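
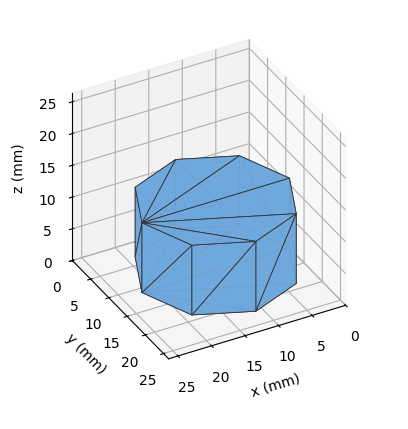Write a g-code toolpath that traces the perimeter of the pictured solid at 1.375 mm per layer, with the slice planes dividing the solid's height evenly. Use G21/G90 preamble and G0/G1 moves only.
Reading the render: the shape is a regular 8-sided prism (a cylinder approximated with 8 flat sides), circumscribed radius ≈ 11 mm, height ≈ 11 mm (dimensions read to the nearest mm from the axis ticks). For the g-code, the solid's height is divided into equal slices at the stated Δz and each level perimeter traced with G1 moves after a G0 lift.

; perimeter-only toolpath
G21 ; units = mm
G90 ; absolute positioning
G28 ; home
; layer 1
G0 Z1.375
G0 X22.000 Y11.000
G1 X18.778 Y18.778
G1 X11.000 Y22.000
G1 X3.222 Y18.778
G1 X0.000 Y11.000
G1 X3.222 Y3.222
G1 X11.000 Y0.000
G1 X18.778 Y3.222
G1 X22.000 Y11.000
; layer 2
G0 Z2.750
G0 X22.000 Y11.000
G1 X18.778 Y18.778
G1 X11.000 Y22.000
G1 X3.222 Y18.778
G1 X0.000 Y11.000
G1 X3.222 Y3.222
G1 X11.000 Y0.000
G1 X18.778 Y3.222
G1 X22.000 Y11.000
; layer 3
G0 Z4.125
G0 X22.000 Y11.000
G1 X18.778 Y18.778
G1 X11.000 Y22.000
G1 X3.222 Y18.778
G1 X0.000 Y11.000
G1 X3.222 Y3.222
G1 X11.000 Y0.000
G1 X18.778 Y3.222
G1 X22.000 Y11.000
; layer 4
G0 Z5.500
G0 X22.000 Y11.000
G1 X18.778 Y18.778
G1 X11.000 Y22.000
G1 X3.222 Y18.778
G1 X0.000 Y11.000
G1 X3.222 Y3.222
G1 X11.000 Y0.000
G1 X18.778 Y3.222
G1 X22.000 Y11.000
; layer 5
G0 Z6.875
G0 X22.000 Y11.000
G1 X18.778 Y18.778
G1 X11.000 Y22.000
G1 X3.222 Y18.778
G1 X0.000 Y11.000
G1 X3.222 Y3.222
G1 X11.000 Y0.000
G1 X18.778 Y3.222
G1 X22.000 Y11.000
; layer 6
G0 Z8.250
G0 X22.000 Y11.000
G1 X18.778 Y18.778
G1 X11.000 Y22.000
G1 X3.222 Y18.778
G1 X0.000 Y11.000
G1 X3.222 Y3.222
G1 X11.000 Y0.000
G1 X18.778 Y3.222
G1 X22.000 Y11.000
; layer 7
G0 Z9.625
G0 X22.000 Y11.000
G1 X18.778 Y18.778
G1 X11.000 Y22.000
G1 X3.222 Y18.778
G1 X0.000 Y11.000
G1 X3.222 Y3.222
G1 X11.000 Y0.000
G1 X18.778 Y3.222
G1 X22.000 Y11.000
; layer 8
G0 Z11.000
G0 X22.000 Y11.000
G1 X18.778 Y18.778
G1 X11.000 Y22.000
G1 X3.222 Y18.778
G1 X0.000 Y11.000
G1 X3.222 Y3.222
G1 X11.000 Y0.000
G1 X18.778 Y3.222
G1 X22.000 Y11.000
M2 ; end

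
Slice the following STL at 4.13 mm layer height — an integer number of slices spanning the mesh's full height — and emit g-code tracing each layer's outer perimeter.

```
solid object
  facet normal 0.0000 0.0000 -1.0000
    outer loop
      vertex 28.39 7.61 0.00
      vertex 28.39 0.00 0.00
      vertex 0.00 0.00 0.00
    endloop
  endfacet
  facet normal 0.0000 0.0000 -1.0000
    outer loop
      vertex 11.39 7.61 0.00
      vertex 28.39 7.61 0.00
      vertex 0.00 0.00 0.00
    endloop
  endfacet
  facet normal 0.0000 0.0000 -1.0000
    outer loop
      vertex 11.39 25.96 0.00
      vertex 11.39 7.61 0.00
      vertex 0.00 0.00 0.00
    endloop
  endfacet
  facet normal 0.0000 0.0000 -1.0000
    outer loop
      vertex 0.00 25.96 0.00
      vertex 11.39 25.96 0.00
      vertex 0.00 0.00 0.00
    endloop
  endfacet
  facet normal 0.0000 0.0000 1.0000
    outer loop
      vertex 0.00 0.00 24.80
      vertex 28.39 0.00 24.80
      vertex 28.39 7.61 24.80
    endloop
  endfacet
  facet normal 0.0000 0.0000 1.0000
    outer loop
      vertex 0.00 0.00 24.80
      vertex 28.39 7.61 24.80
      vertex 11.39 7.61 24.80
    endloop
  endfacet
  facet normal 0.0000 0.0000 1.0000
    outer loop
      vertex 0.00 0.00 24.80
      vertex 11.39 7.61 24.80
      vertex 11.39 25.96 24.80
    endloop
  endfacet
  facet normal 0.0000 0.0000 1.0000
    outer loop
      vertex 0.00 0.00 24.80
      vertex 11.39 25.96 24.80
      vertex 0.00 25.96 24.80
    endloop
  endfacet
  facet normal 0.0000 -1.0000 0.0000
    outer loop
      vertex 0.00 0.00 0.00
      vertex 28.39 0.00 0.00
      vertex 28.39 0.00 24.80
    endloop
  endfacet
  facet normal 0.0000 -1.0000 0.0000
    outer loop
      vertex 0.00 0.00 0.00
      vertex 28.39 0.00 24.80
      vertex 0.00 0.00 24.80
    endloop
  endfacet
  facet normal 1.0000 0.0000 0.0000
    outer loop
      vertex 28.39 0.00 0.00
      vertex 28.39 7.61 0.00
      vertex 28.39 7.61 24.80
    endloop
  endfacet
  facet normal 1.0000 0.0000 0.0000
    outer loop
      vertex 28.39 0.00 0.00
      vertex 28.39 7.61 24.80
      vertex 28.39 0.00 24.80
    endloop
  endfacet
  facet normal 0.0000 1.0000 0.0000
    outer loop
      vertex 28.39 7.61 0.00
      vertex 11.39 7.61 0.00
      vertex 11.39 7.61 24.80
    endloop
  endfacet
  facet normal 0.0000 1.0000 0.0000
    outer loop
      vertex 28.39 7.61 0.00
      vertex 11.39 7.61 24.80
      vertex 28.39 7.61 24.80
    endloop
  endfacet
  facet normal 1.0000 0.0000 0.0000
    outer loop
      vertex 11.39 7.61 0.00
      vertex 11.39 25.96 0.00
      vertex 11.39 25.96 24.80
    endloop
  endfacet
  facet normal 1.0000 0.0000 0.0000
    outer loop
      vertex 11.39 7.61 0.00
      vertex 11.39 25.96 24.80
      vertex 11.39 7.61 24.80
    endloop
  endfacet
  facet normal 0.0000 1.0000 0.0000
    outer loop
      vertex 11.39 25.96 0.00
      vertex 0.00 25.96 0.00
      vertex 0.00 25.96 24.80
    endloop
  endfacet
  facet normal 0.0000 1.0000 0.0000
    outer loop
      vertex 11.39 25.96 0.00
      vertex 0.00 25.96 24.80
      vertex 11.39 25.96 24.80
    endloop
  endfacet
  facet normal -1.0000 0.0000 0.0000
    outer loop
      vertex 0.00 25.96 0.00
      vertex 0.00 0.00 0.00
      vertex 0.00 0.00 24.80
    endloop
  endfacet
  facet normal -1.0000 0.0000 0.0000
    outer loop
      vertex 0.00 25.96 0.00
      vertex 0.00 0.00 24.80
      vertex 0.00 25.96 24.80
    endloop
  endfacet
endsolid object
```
; perimeter-only toolpath
G21 ; units = mm
G90 ; absolute positioning
G28 ; home
; layer 1
G0 Z4.13
G0 X0.00 Y0.00
G1 X28.39 Y0.00
G1 X28.39 Y7.61
G1 X11.39 Y7.61
G1 X11.39 Y25.96
G1 X0.00 Y25.96
G1 X0.00 Y0.00
; layer 2
G0 Z8.27
G0 X0.00 Y0.00
G1 X28.39 Y0.00
G1 X28.39 Y7.61
G1 X11.39 Y7.61
G1 X11.39 Y25.96
G1 X0.00 Y25.96
G1 X0.00 Y0.00
; layer 3
G0 Z12.40
G0 X0.00 Y0.00
G1 X28.39 Y0.00
G1 X28.39 Y7.61
G1 X11.39 Y7.61
G1 X11.39 Y25.96
G1 X0.00 Y25.96
G1 X0.00 Y0.00
; layer 4
G0 Z16.53
G0 X0.00 Y0.00
G1 X28.39 Y0.00
G1 X28.39 Y7.61
G1 X11.39 Y7.61
G1 X11.39 Y25.96
G1 X0.00 Y25.96
G1 X0.00 Y0.00
; layer 5
G0 Z20.67
G0 X0.00 Y0.00
G1 X28.39 Y0.00
G1 X28.39 Y7.61
G1 X11.39 Y7.61
G1 X11.39 Y25.96
G1 X0.00 Y25.96
G1 X0.00 Y0.00
; layer 6
G0 Z24.80
G0 X0.00 Y0.00
G1 X28.39 Y0.00
G1 X28.39 Y7.61
G1 X11.39 Y7.61
G1 X11.39 Y25.96
G1 X0.00 Y25.96
G1 X0.00 Y0.00
M2 ; end

The solid is an L-shaped prism: outer 28.4 × 26 mm, arm thicknesses ≈ 7.61 mm (horizontal) and 11.4 mm (vertical), extruded 24.8 mm in z. Slicing at Δz = 4.13 mm — 6 equal slices spanning the solid's height, so layer i sits at z = i·h/6 — gives 6 non-empty perimeters. Each is a 6-segment closed polygon; G0 lifts to the layer z and rapids to the start vertex, then G1 traces the edges.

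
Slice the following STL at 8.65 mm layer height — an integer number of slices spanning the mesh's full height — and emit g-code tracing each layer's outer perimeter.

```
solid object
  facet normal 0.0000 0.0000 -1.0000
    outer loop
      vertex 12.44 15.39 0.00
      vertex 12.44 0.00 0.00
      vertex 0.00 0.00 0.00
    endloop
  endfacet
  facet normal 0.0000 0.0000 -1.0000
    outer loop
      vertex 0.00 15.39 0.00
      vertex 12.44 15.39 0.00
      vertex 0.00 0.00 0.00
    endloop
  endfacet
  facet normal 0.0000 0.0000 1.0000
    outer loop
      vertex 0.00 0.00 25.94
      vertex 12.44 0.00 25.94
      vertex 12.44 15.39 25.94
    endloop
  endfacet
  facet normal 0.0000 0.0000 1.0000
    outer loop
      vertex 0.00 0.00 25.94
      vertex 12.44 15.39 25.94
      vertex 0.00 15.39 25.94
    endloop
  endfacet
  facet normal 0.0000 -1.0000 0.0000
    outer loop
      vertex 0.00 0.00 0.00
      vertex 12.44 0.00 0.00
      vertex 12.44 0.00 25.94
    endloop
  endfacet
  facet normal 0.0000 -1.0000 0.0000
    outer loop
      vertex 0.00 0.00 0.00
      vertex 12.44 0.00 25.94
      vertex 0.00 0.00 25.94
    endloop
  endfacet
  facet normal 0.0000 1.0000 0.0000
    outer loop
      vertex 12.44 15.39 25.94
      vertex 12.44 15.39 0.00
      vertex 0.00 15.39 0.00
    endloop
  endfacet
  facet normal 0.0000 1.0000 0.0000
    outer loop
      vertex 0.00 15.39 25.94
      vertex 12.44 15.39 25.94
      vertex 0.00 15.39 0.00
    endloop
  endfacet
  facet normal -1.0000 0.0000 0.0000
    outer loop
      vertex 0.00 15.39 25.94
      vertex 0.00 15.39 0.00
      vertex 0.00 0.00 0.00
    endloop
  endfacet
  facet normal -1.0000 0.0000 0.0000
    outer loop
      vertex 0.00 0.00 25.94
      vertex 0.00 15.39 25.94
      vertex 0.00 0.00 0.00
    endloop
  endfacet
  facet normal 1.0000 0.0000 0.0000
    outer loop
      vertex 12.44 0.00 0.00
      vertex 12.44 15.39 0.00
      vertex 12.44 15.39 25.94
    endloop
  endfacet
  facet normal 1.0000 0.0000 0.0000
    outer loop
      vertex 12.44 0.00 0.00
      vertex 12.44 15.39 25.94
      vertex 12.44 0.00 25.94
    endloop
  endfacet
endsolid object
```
; perimeter-only toolpath
G21 ; units = mm
G90 ; absolute positioning
G28 ; home
; layer 1
G0 Z8.65
G0 X0.00 Y0.00
G1 X12.44 Y0.00
G1 X12.44 Y15.39
G1 X0.00 Y15.39
G1 X0.00 Y0.00
; layer 2
G0 Z17.29
G0 X0.00 Y0.00
G1 X12.44 Y0.00
G1 X12.44 Y15.39
G1 X0.00 Y15.39
G1 X0.00 Y0.00
; layer 3
G0 Z25.94
G0 X0.00 Y0.00
G1 X12.44 Y0.00
G1 X12.44 Y15.39
G1 X0.00 Y15.39
G1 X0.00 Y0.00
M2 ; end

The solid is a rectangular box, roughly 12.4 × 15.4 mm footprint and 25.9 mm tall. Slicing at Δz = 8.65 mm — 3 equal slices spanning the solid's height, so layer i sits at z = i·h/3 — gives 3 non-empty perimeters. Each is a 4-segment closed polygon; G0 lifts to the layer z and rapids to the start vertex, then G1 traces the edges.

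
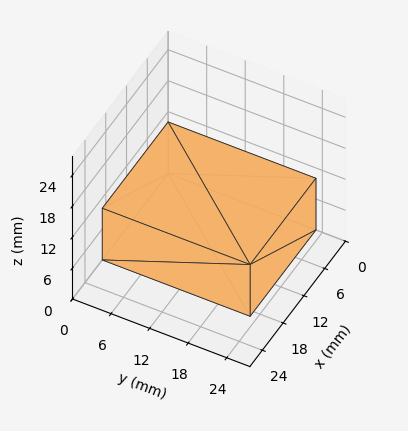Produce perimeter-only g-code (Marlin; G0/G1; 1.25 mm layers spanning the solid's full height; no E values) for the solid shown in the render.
Reading the render: the shape is a rectangular box, roughly 19 × 23 mm footprint and 10 mm tall (dimensions read to the nearest mm from the axis ticks). For the g-code, the solid's height is divided into equal slices at the stated Δz and each level perimeter traced with G1 moves after a G0 lift.

; perimeter-only toolpath
G21 ; units = mm
G90 ; absolute positioning
G28 ; home
; layer 1
G0 Z1.25
G0 X0.00 Y0.00
G1 X19.00 Y0.00
G1 X19.00 Y23.00
G1 X0.00 Y23.00
G1 X0.00 Y0.00
; layer 2
G0 Z2.50
G0 X0.00 Y0.00
G1 X19.00 Y0.00
G1 X19.00 Y23.00
G1 X0.00 Y23.00
G1 X0.00 Y0.00
; layer 3
G0 Z3.75
G0 X0.00 Y0.00
G1 X19.00 Y0.00
G1 X19.00 Y23.00
G1 X0.00 Y23.00
G1 X0.00 Y0.00
; layer 4
G0 Z5.00
G0 X0.00 Y0.00
G1 X19.00 Y0.00
G1 X19.00 Y23.00
G1 X0.00 Y23.00
G1 X0.00 Y0.00
; layer 5
G0 Z6.25
G0 X0.00 Y0.00
G1 X19.00 Y0.00
G1 X19.00 Y23.00
G1 X0.00 Y23.00
G1 X0.00 Y0.00
; layer 6
G0 Z7.50
G0 X0.00 Y0.00
G1 X19.00 Y0.00
G1 X19.00 Y23.00
G1 X0.00 Y23.00
G1 X0.00 Y0.00
; layer 7
G0 Z8.75
G0 X0.00 Y0.00
G1 X19.00 Y0.00
G1 X19.00 Y23.00
G1 X0.00 Y23.00
G1 X0.00 Y0.00
; layer 8
G0 Z10.00
G0 X0.00 Y0.00
G1 X19.00 Y0.00
G1 X19.00 Y23.00
G1 X0.00 Y23.00
G1 X0.00 Y0.00
M2 ; end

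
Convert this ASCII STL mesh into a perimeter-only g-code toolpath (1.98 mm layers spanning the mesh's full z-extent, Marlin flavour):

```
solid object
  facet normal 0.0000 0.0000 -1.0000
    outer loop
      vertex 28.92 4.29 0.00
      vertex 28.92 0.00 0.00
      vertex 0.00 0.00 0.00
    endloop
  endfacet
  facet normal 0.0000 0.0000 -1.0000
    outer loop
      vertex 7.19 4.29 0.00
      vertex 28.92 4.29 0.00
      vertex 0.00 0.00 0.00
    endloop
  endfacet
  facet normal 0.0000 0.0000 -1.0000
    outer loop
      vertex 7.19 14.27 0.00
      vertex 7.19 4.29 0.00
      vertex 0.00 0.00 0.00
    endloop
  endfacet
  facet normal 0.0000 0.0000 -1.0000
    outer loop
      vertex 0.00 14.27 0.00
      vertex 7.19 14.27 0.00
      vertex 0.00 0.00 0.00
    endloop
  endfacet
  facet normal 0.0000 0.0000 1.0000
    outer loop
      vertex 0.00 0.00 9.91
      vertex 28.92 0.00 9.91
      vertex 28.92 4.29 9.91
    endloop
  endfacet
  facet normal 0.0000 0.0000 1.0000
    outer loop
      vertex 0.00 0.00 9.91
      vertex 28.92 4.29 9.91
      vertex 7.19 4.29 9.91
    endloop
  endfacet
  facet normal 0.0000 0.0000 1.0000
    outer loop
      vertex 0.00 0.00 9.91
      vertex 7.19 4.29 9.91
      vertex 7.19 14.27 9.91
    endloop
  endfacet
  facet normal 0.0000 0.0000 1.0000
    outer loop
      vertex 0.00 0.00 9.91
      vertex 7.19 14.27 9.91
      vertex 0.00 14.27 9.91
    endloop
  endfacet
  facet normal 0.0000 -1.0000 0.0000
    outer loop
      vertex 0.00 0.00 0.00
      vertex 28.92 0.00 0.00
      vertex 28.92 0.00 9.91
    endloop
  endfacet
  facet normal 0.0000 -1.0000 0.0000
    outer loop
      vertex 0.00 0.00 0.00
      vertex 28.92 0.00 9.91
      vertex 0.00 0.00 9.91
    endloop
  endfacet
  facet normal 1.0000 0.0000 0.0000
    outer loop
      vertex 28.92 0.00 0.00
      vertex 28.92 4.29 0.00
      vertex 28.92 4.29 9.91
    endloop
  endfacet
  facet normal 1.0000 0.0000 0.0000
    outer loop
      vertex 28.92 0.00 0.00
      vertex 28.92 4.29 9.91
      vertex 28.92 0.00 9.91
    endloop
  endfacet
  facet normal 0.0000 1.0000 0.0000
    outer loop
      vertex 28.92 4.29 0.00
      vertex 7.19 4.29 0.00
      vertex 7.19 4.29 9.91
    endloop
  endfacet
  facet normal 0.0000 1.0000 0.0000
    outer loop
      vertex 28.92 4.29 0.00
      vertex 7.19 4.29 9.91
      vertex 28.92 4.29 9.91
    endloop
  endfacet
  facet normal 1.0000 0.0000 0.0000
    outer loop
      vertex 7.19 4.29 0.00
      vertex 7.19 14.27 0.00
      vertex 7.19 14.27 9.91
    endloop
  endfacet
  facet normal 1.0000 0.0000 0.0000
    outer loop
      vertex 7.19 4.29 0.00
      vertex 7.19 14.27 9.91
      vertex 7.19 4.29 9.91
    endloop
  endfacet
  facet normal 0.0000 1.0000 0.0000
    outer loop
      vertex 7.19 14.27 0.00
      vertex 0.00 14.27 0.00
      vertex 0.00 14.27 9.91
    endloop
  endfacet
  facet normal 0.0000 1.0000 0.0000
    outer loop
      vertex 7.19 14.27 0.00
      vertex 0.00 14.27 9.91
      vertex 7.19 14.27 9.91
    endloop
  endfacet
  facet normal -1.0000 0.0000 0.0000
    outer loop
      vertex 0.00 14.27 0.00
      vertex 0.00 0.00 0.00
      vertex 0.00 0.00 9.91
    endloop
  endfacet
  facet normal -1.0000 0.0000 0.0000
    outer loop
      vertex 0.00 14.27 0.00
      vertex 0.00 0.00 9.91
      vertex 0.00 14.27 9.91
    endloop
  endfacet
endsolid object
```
; perimeter-only toolpath
G21 ; units = mm
G90 ; absolute positioning
G28 ; home
; layer 1
G0 Z1.98
G0 X0.00 Y0.00
G1 X28.92 Y0.00
G1 X28.92 Y4.29
G1 X7.19 Y4.29
G1 X7.19 Y14.27
G1 X0.00 Y14.27
G1 X0.00 Y0.00
; layer 2
G0 Z3.96
G0 X0.00 Y0.00
G1 X28.92 Y0.00
G1 X28.92 Y4.29
G1 X7.19 Y4.29
G1 X7.19 Y14.27
G1 X0.00 Y14.27
G1 X0.00 Y0.00
; layer 3
G0 Z5.95
G0 X0.00 Y0.00
G1 X28.92 Y0.00
G1 X28.92 Y4.29
G1 X7.19 Y4.29
G1 X7.19 Y14.27
G1 X0.00 Y14.27
G1 X0.00 Y0.00
; layer 4
G0 Z7.93
G0 X0.00 Y0.00
G1 X28.92 Y0.00
G1 X28.92 Y4.29
G1 X7.19 Y4.29
G1 X7.19 Y14.27
G1 X0.00 Y14.27
G1 X0.00 Y0.00
; layer 5
G0 Z9.91
G0 X0.00 Y0.00
G1 X28.92 Y0.00
G1 X28.92 Y4.29
G1 X7.19 Y4.29
G1 X7.19 Y14.27
G1 X0.00 Y14.27
G1 X0.00 Y0.00
M2 ; end

The solid is an L-shaped prism: outer 28.9 × 14.3 mm, arm thicknesses ≈ 4.29 mm (horizontal) and 7.19 mm (vertical), extruded 9.91 mm in z. Slicing at Δz = 1.98 mm — 5 equal slices spanning the solid's height, so layer i sits at z = i·h/5 — gives 5 non-empty perimeters. Each is a 6-segment closed polygon; G0 lifts to the layer z and rapids to the start vertex, then G1 traces the edges.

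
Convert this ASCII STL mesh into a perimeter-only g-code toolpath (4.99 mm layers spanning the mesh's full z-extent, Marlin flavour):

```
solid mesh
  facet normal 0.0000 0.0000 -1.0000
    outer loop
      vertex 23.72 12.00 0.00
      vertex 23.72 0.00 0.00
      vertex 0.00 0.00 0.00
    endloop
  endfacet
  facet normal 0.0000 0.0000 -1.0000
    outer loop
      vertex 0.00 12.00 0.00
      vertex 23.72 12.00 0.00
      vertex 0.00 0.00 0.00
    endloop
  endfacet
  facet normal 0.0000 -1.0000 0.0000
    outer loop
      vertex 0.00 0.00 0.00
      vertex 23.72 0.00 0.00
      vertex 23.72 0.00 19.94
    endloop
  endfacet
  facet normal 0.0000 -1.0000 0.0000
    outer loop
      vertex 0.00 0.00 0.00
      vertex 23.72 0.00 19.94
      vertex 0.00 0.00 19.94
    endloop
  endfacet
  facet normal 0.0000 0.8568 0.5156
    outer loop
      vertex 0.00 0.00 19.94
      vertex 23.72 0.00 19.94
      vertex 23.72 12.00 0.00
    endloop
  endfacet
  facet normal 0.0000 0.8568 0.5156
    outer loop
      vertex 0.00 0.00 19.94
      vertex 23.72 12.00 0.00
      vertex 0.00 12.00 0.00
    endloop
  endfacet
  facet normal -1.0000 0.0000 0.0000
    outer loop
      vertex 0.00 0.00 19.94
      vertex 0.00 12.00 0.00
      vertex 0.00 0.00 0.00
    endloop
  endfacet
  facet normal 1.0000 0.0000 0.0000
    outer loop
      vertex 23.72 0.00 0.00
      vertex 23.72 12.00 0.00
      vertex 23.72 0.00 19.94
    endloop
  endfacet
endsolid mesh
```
; perimeter-only toolpath
G21 ; units = mm
G90 ; absolute positioning
G28 ; home
; layer 1
G0 Z4.99
G0 X0.00 Y0.00
G1 X23.72 Y0.00
G1 X23.72 Y9.00
G1 X0.00 Y9.00
G1 X0.00 Y0.00
; layer 2
G0 Z9.97
G0 X0.00 Y0.00
G1 X23.72 Y0.00
G1 X23.72 Y6.00
G1 X0.00 Y6.00
G1 X0.00 Y0.00
; layer 3
G0 Z14.96
G0 X0.00 Y0.00
G1 X23.72 Y0.00
G1 X23.72 Y3.00
G1 X0.00 Y3.00
G1 X0.00 Y0.00
M2 ; end

The solid is a wedge (ramp): 23.7 × 12 mm base, rising to 19.9 mm along the y=0 edge and sloping linearly to z=0 at y=12. Slicing at Δz = 4.99 mm — 4 equal slices spanning the solid's height, so layer i sits at z = i·h/4 — gives 3 non-empty perimeters. Each is a 4-segment closed polygon; G0 lifts to the layer z and rapids to the start vertex, then G1 traces the edges. The cross-section shrinks linearly with z (the slice at the apex is degenerate and omitted).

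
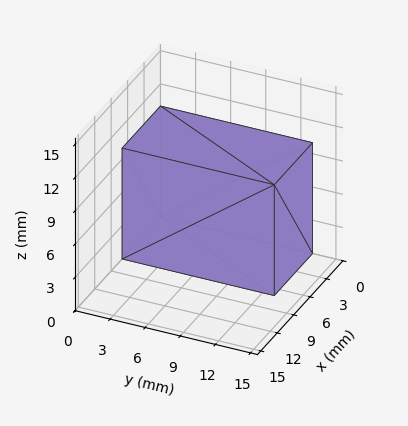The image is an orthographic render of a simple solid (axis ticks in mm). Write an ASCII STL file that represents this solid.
Reading the render: the shape is a rectangular box, roughly 7 × 13 mm footprint and 10 mm tall (dimensions read to the nearest mm from the axis ticks). For the STL, each face is triangulated and given an outward normal.

solid part
  facet normal 0.0000 0.0000 -1.0000
    outer loop
      vertex 7.00 13.00 0.00
      vertex 7.00 0.00 0.00
      vertex 0.00 0.00 0.00
    endloop
  endfacet
  facet normal 0.0000 0.0000 -1.0000
    outer loop
      vertex 0.00 13.00 0.00
      vertex 7.00 13.00 0.00
      vertex 0.00 0.00 0.00
    endloop
  endfacet
  facet normal 0.0000 0.0000 1.0000
    outer loop
      vertex 0.00 0.00 10.00
      vertex 7.00 0.00 10.00
      vertex 7.00 13.00 10.00
    endloop
  endfacet
  facet normal 0.0000 0.0000 1.0000
    outer loop
      vertex 0.00 0.00 10.00
      vertex 7.00 13.00 10.00
      vertex 0.00 13.00 10.00
    endloop
  endfacet
  facet normal 0.0000 -1.0000 0.0000
    outer loop
      vertex 0.00 0.00 0.00
      vertex 7.00 0.00 0.00
      vertex 7.00 0.00 10.00
    endloop
  endfacet
  facet normal 0.0000 -1.0000 0.0000
    outer loop
      vertex 0.00 0.00 0.00
      vertex 7.00 0.00 10.00
      vertex 0.00 0.00 10.00
    endloop
  endfacet
  facet normal 0.0000 1.0000 0.0000
    outer loop
      vertex 7.00 13.00 10.00
      vertex 7.00 13.00 0.00
      vertex 0.00 13.00 0.00
    endloop
  endfacet
  facet normal 0.0000 1.0000 0.0000
    outer loop
      vertex 0.00 13.00 10.00
      vertex 7.00 13.00 10.00
      vertex 0.00 13.00 0.00
    endloop
  endfacet
  facet normal -1.0000 0.0000 0.0000
    outer loop
      vertex 0.00 13.00 10.00
      vertex 0.00 13.00 0.00
      vertex 0.00 0.00 0.00
    endloop
  endfacet
  facet normal -1.0000 0.0000 0.0000
    outer loop
      vertex 0.00 0.00 10.00
      vertex 0.00 13.00 10.00
      vertex 0.00 0.00 0.00
    endloop
  endfacet
  facet normal 1.0000 0.0000 0.0000
    outer loop
      vertex 7.00 0.00 0.00
      vertex 7.00 13.00 0.00
      vertex 7.00 13.00 10.00
    endloop
  endfacet
  facet normal 1.0000 0.0000 0.0000
    outer loop
      vertex 7.00 0.00 0.00
      vertex 7.00 13.00 10.00
      vertex 7.00 0.00 10.00
    endloop
  endfacet
endsolid part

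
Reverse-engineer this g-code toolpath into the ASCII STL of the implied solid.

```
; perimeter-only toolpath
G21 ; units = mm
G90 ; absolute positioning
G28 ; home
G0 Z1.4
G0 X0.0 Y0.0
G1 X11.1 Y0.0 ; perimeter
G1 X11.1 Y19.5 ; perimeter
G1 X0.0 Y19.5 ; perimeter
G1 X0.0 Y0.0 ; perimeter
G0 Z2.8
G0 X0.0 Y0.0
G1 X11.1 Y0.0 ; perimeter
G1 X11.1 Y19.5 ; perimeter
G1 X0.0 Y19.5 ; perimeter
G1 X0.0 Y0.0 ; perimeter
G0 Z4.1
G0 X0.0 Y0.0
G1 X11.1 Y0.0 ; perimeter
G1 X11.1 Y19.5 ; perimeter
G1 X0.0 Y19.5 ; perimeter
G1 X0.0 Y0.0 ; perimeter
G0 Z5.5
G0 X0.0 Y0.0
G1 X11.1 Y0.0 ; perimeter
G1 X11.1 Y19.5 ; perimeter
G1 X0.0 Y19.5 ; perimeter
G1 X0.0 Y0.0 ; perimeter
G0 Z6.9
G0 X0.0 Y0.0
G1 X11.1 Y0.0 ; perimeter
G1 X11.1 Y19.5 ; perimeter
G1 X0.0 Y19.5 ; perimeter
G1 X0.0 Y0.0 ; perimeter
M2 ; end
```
solid part
  facet normal 0.0000 0.0000 -1.0000
    outer loop
      vertex 11.1 19.5 0.0
      vertex 11.1 0.0 0.0
      vertex 0.0 0.0 0.0
    endloop
  endfacet
  facet normal 0.0000 0.0000 -1.0000
    outer loop
      vertex 0.0 19.5 0.0
      vertex 11.1 19.5 0.0
      vertex 0.0 0.0 0.0
    endloop
  endfacet
  facet normal 0.0000 0.0000 1.0000
    outer loop
      vertex 0.0 0.0 6.9
      vertex 11.1 0.0 6.9
      vertex 11.1 19.5 6.9
    endloop
  endfacet
  facet normal 0.0000 0.0000 1.0000
    outer loop
      vertex 0.0 0.0 6.9
      vertex 11.1 19.5 6.9
      vertex 0.0 19.5 6.9
    endloop
  endfacet
  facet normal 0.0000 -1.0000 0.0000
    outer loop
      vertex 0.0 0.0 0.0
      vertex 11.1 0.0 0.0
      vertex 11.1 0.0 6.9
    endloop
  endfacet
  facet normal 0.0000 -1.0000 0.0000
    outer loop
      vertex 0.0 0.0 0.0
      vertex 11.1 0.0 6.9
      vertex 0.0 0.0 6.9
    endloop
  endfacet
  facet normal 0.0000 1.0000 0.0000
    outer loop
      vertex 11.1 19.5 6.9
      vertex 11.1 19.5 0.0
      vertex 0.0 19.5 0.0
    endloop
  endfacet
  facet normal 0.0000 1.0000 0.0000
    outer loop
      vertex 0.0 19.5 6.9
      vertex 11.1 19.5 6.9
      vertex 0.0 19.5 0.0
    endloop
  endfacet
  facet normal -1.0000 0.0000 0.0000
    outer loop
      vertex 0.0 19.5 6.9
      vertex 0.0 19.5 0.0
      vertex 0.0 0.0 0.0
    endloop
  endfacet
  facet normal -1.0000 0.0000 0.0000
    outer loop
      vertex 0.0 0.0 6.9
      vertex 0.0 19.5 6.9
      vertex 0.0 0.0 0.0
    endloop
  endfacet
  facet normal 1.0000 0.0000 0.0000
    outer loop
      vertex 11.1 0.0 0.0
      vertex 11.1 19.5 0.0
      vertex 11.1 19.5 6.9
    endloop
  endfacet
  facet normal 1.0000 0.0000 0.0000
    outer loop
      vertex 11.1 0.0 0.0
      vertex 11.1 19.5 6.9
      vertex 11.1 0.0 6.9
    endloop
  endfacet
endsolid part

The G0 Z moves step by Δz≈1.4 mm. Every layer's G1 loop is the same polygon, so the solid is a straight extrusion of it from z=0 to z≈6.9. Closing with flat bottom and top caps and triangulating gives 12 facets — a rectangular box, roughly 11.1 × 19.5 mm footprint and 6.9 mm tall.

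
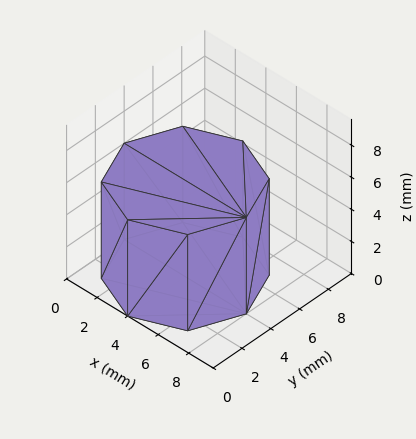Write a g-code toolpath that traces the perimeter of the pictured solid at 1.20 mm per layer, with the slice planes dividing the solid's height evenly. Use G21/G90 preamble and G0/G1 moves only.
Reading the render: the shape is a regular 8-sided prism (a cylinder approximated with 8 flat sides), circumscribed radius ≈ 4 mm, height ≈ 6 mm (dimensions read to the nearest mm from the axis ticks). For the g-code, the solid's height is divided into equal slices at the stated Δz and each level perimeter traced with G1 moves after a G0 lift.

; perimeter-only toolpath
G21 ; units = mm
G90 ; absolute positioning
G28 ; home
; layer 1
G0 Z1.20
G0 X8.00 Y4.00
G1 X6.83 Y6.83
G1 X4.00 Y8.00
G1 X1.17 Y6.83
G1 X0.00 Y4.00
G1 X1.17 Y1.17
G1 X4.00 Y0.00
G1 X6.83 Y1.17
G1 X8.00 Y4.00
; layer 2
G0 Z2.40
G0 X8.00 Y4.00
G1 X6.83 Y6.83
G1 X4.00 Y8.00
G1 X1.17 Y6.83
G1 X0.00 Y4.00
G1 X1.17 Y1.17
G1 X4.00 Y0.00
G1 X6.83 Y1.17
G1 X8.00 Y4.00
; layer 3
G0 Z3.60
G0 X8.00 Y4.00
G1 X6.83 Y6.83
G1 X4.00 Y8.00
G1 X1.17 Y6.83
G1 X0.00 Y4.00
G1 X1.17 Y1.17
G1 X4.00 Y0.00
G1 X6.83 Y1.17
G1 X8.00 Y4.00
; layer 4
G0 Z4.80
G0 X8.00 Y4.00
G1 X6.83 Y6.83
G1 X4.00 Y8.00
G1 X1.17 Y6.83
G1 X0.00 Y4.00
G1 X1.17 Y1.17
G1 X4.00 Y0.00
G1 X6.83 Y1.17
G1 X8.00 Y4.00
; layer 5
G0 Z6.00
G0 X8.00 Y4.00
G1 X6.83 Y6.83
G1 X4.00 Y8.00
G1 X1.17 Y6.83
G1 X0.00 Y4.00
G1 X1.17 Y1.17
G1 X4.00 Y0.00
G1 X6.83 Y1.17
G1 X8.00 Y4.00
M2 ; end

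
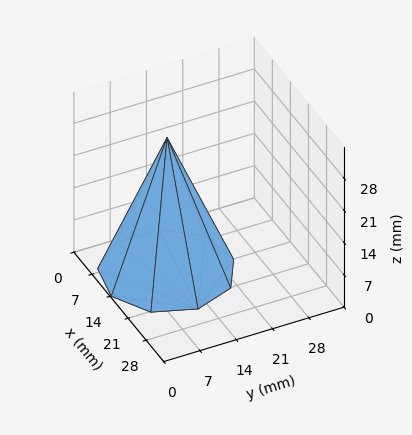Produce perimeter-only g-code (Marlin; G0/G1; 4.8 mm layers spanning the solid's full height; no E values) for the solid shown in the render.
Reading the render: the shape is a regular 9-sided pyramid, base circumscribed radius ≈ 12 mm, apex at z ≈ 29 mm (dimensions read to the nearest mm from the axis ticks). For the g-code, the solid's height is divided into equal slices at the stated Δz and each level perimeter traced with G1 moves after a G0 lift.

; perimeter-only toolpath
G21 ; units = mm
G90 ; absolute positioning
G28 ; home
; layer 1
G0 Z4.8
G0 X22.0 Y12.0
G1 X19.7 Y18.4
G1 X13.8 Y21.8
G1 X7.0 Y20.7
G1 X2.6 Y15.4
G1 X2.6 Y8.6
G1 X7.0 Y3.3
G1 X13.8 Y2.2
G1 X19.7 Y5.6
G1 X22.0 Y12.0
; layer 2
G0 Z9.7
G0 X20.0 Y12.0
G1 X18.1 Y17.1
G1 X13.4 Y19.9
G1 X8.0 Y18.9
G1 X4.5 Y14.7
G1 X4.5 Y9.3
G1 X8.0 Y5.1
G1 X13.4 Y4.1
G1 X18.1 Y6.9
G1 X20.0 Y12.0
; layer 3
G0 Z14.5
G0 X18.0 Y12.0
G1 X16.6 Y15.8
G1 X13.1 Y17.9
G1 X9.0 Y17.2
G1 X6.3 Y14.1
G1 X6.3 Y9.9
G1 X9.0 Y6.8
G1 X13.1 Y6.1
G1 X16.6 Y8.2
G1 X18.0 Y12.0
; layer 4
G0 Z19.3
G0 X16.0 Y12.0
G1 X15.1 Y14.6
G1 X12.7 Y15.9
G1 X10.0 Y15.5
G1 X8.2 Y13.4
G1 X8.2 Y10.6
G1 X10.0 Y8.5
G1 X12.7 Y8.1
G1 X15.1 Y9.4
G1 X16.0 Y12.0
; layer 5
G0 Z24.2
G0 X14.0 Y12.0
G1 X13.5 Y13.3
G1 X12.4 Y14.0
G1 X11.0 Y13.7
G1 X10.1 Y12.7
G1 X10.1 Y11.3
G1 X11.0 Y10.3
G1 X12.4 Y10.0
G1 X13.5 Y10.7
G1 X14.0 Y12.0
M2 ; end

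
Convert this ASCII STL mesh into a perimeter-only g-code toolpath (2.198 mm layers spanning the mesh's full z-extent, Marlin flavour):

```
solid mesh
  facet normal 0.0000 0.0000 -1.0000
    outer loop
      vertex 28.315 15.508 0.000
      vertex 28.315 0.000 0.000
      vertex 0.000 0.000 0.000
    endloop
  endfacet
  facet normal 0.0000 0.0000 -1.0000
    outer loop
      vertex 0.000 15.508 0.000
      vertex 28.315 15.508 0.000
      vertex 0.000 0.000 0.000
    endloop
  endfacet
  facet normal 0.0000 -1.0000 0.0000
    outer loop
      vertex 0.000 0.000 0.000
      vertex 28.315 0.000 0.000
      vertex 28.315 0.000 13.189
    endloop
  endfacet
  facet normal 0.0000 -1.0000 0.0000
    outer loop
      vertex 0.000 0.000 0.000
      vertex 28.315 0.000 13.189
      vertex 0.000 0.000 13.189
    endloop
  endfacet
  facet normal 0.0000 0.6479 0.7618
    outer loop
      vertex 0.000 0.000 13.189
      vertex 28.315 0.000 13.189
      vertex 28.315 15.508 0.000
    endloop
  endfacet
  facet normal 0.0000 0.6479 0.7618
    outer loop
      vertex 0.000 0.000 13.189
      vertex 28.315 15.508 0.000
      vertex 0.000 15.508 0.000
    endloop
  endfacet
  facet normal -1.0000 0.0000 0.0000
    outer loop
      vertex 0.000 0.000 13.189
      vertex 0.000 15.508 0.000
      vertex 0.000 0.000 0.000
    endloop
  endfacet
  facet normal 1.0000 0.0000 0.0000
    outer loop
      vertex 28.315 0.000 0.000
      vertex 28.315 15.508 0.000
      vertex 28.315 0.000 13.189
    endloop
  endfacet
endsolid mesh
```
; perimeter-only toolpath
G21 ; units = mm
G90 ; absolute positioning
G28 ; home
; layer 1
G0 Z2.198
G0 X0.000 Y0.000
G1 X28.315 Y0.000
G1 X28.315 Y12.923
G1 X0.000 Y12.923
G1 X0.000 Y0.000
; layer 2
G0 Z4.396
G0 X0.000 Y0.000
G1 X28.315 Y0.000
G1 X28.315 Y10.339
G1 X0.000 Y10.339
G1 X0.000 Y0.000
; layer 3
G0 Z6.595
G0 X0.000 Y0.000
G1 X28.315 Y0.000
G1 X28.315 Y7.754
G1 X0.000 Y7.754
G1 X0.000 Y0.000
; layer 4
G0 Z8.793
G0 X0.000 Y0.000
G1 X28.315 Y0.000
G1 X28.315 Y5.169
G1 X0.000 Y5.169
G1 X0.000 Y0.000
; layer 5
G0 Z10.991
G0 X0.000 Y0.000
G1 X28.315 Y0.000
G1 X28.315 Y2.585
G1 X0.000 Y2.585
G1 X0.000 Y0.000
M2 ; end

The solid is a wedge (ramp): 28.3 × 15.5 mm base, rising to 13.2 mm along the y=0 edge and sloping linearly to z=0 at y=15.5. Slicing at Δz = 2.198 mm — 6 equal slices spanning the solid's height, so layer i sits at z = i·h/6 — gives 5 non-empty perimeters. Each is a 4-segment closed polygon; G0 lifts to the layer z and rapids to the start vertex, then G1 traces the edges. The cross-section shrinks linearly with z (the slice at the apex is degenerate and omitted).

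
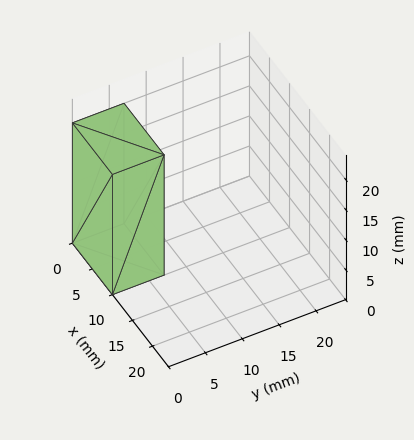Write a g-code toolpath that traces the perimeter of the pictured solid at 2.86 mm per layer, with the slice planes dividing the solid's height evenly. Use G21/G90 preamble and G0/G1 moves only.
Reading the render: the shape is a rectangular box, roughly 10 × 7 mm footprint and 20 mm tall (dimensions read to the nearest mm from the axis ticks). For the g-code, the solid's height is divided into equal slices at the stated Δz and each level perimeter traced with G1 moves after a G0 lift.

; perimeter-only toolpath
G21 ; units = mm
G90 ; absolute positioning
G28 ; home
; layer 1
G0 Z2.86
G0 X0.00 Y0.00
G1 X10.00 Y0.00
G1 X10.00 Y7.00
G1 X0.00 Y7.00
G1 X0.00 Y0.00
; layer 2
G0 Z5.71
G0 X0.00 Y0.00
G1 X10.00 Y0.00
G1 X10.00 Y7.00
G1 X0.00 Y7.00
G1 X0.00 Y0.00
; layer 3
G0 Z8.57
G0 X0.00 Y0.00
G1 X10.00 Y0.00
G1 X10.00 Y7.00
G1 X0.00 Y7.00
G1 X0.00 Y0.00
; layer 4
G0 Z11.43
G0 X0.00 Y0.00
G1 X10.00 Y0.00
G1 X10.00 Y7.00
G1 X0.00 Y7.00
G1 X0.00 Y0.00
; layer 5
G0 Z14.29
G0 X0.00 Y0.00
G1 X10.00 Y0.00
G1 X10.00 Y7.00
G1 X0.00 Y7.00
G1 X0.00 Y0.00
; layer 6
G0 Z17.14
G0 X0.00 Y0.00
G1 X10.00 Y0.00
G1 X10.00 Y7.00
G1 X0.00 Y7.00
G1 X0.00 Y0.00
; layer 7
G0 Z20.00
G0 X0.00 Y0.00
G1 X10.00 Y0.00
G1 X10.00 Y7.00
G1 X0.00 Y7.00
G1 X0.00 Y0.00
M2 ; end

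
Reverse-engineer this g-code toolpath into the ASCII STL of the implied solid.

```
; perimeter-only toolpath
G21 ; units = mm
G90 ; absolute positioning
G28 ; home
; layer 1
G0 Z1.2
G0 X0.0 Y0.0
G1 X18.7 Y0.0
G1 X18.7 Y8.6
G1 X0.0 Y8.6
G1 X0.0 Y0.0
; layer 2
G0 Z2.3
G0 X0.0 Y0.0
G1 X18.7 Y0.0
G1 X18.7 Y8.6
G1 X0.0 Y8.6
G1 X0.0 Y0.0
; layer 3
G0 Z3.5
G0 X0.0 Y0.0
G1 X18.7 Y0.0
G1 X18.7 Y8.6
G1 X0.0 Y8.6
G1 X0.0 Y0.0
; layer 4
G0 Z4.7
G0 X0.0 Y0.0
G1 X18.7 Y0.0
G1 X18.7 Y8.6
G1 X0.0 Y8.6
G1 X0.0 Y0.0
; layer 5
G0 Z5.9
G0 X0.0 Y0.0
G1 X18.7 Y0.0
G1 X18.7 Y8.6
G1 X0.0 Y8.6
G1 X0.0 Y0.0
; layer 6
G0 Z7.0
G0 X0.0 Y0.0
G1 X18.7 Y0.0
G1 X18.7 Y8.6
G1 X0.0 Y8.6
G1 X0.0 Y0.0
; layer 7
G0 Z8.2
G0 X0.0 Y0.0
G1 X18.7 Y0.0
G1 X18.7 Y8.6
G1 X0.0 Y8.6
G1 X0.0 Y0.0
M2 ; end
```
solid part
  facet normal 0.0000 0.0000 -1.0000
    outer loop
      vertex 18.7 8.6 0.0
      vertex 18.7 0.0 0.0
      vertex 0.0 0.0 0.0
    endloop
  endfacet
  facet normal 0.0000 0.0000 -1.0000
    outer loop
      vertex 0.0 8.6 0.0
      vertex 18.7 8.6 0.0
      vertex 0.0 0.0 0.0
    endloop
  endfacet
  facet normal 0.0000 0.0000 1.0000
    outer loop
      vertex 0.0 0.0 8.2
      vertex 18.7 0.0 8.2
      vertex 18.7 8.6 8.2
    endloop
  endfacet
  facet normal 0.0000 0.0000 1.0000
    outer loop
      vertex 0.0 0.0 8.2
      vertex 18.7 8.6 8.2
      vertex 0.0 8.6 8.2
    endloop
  endfacet
  facet normal 0.0000 -1.0000 0.0000
    outer loop
      vertex 0.0 0.0 0.0
      vertex 18.7 0.0 0.0
      vertex 18.7 0.0 8.2
    endloop
  endfacet
  facet normal 0.0000 -1.0000 0.0000
    outer loop
      vertex 0.0 0.0 0.0
      vertex 18.7 0.0 8.2
      vertex 0.0 0.0 8.2
    endloop
  endfacet
  facet normal 0.0000 1.0000 0.0000
    outer loop
      vertex 18.7 8.6 8.2
      vertex 18.7 8.6 0.0
      vertex 0.0 8.6 0.0
    endloop
  endfacet
  facet normal 0.0000 1.0000 0.0000
    outer loop
      vertex 0.0 8.6 8.2
      vertex 18.7 8.6 8.2
      vertex 0.0 8.6 0.0
    endloop
  endfacet
  facet normal -1.0000 0.0000 0.0000
    outer loop
      vertex 0.0 8.6 8.2
      vertex 0.0 8.6 0.0
      vertex 0.0 0.0 0.0
    endloop
  endfacet
  facet normal -1.0000 0.0000 0.0000
    outer loop
      vertex 0.0 0.0 8.2
      vertex 0.0 8.6 8.2
      vertex 0.0 0.0 0.0
    endloop
  endfacet
  facet normal 1.0000 0.0000 0.0000
    outer loop
      vertex 18.7 0.0 0.0
      vertex 18.7 8.6 0.0
      vertex 18.7 8.6 8.2
    endloop
  endfacet
  facet normal 1.0000 0.0000 0.0000
    outer loop
      vertex 18.7 0.0 0.0
      vertex 18.7 8.6 8.2
      vertex 18.7 0.0 8.2
    endloop
  endfacet
endsolid part

The G0 Z moves step by Δz≈1.2 mm. Every layer's G1 loop is the same polygon, so the solid is a straight extrusion of it from z=0 to z≈8.2. Closing with flat bottom and top caps and triangulating gives 12 facets — a rectangular box, roughly 18.7 × 8.6 mm footprint and 8.2 mm tall.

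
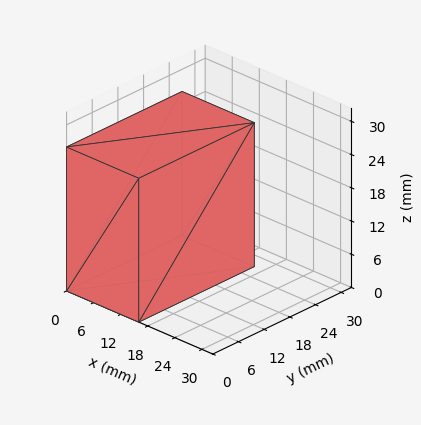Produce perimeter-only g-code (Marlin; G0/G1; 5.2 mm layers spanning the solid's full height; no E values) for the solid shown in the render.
Reading the render: the shape is a rectangular box, roughly 16 × 27 mm footprint and 26 mm tall (dimensions read to the nearest mm from the axis ticks). For the g-code, the solid's height is divided into equal slices at the stated Δz and each level perimeter traced with G1 moves after a G0 lift.

; perimeter-only toolpath
G21 ; units = mm
G90 ; absolute positioning
G28 ; home
; layer 1
G0 Z5.2
G0 X0.0 Y0.0
G1 X16.0 Y0.0
G1 X16.0 Y27.0
G1 X0.0 Y27.0
G1 X0.0 Y0.0
; layer 2
G0 Z10.4
G0 X0.0 Y0.0
G1 X16.0 Y0.0
G1 X16.0 Y27.0
G1 X0.0 Y27.0
G1 X0.0 Y0.0
; layer 3
G0 Z15.6
G0 X0.0 Y0.0
G1 X16.0 Y0.0
G1 X16.0 Y27.0
G1 X0.0 Y27.0
G1 X0.0 Y0.0
; layer 4
G0 Z20.8
G0 X0.0 Y0.0
G1 X16.0 Y0.0
G1 X16.0 Y27.0
G1 X0.0 Y27.0
G1 X0.0 Y0.0
; layer 5
G0 Z26.0
G0 X0.0 Y0.0
G1 X16.0 Y0.0
G1 X16.0 Y27.0
G1 X0.0 Y27.0
G1 X0.0 Y0.0
M2 ; end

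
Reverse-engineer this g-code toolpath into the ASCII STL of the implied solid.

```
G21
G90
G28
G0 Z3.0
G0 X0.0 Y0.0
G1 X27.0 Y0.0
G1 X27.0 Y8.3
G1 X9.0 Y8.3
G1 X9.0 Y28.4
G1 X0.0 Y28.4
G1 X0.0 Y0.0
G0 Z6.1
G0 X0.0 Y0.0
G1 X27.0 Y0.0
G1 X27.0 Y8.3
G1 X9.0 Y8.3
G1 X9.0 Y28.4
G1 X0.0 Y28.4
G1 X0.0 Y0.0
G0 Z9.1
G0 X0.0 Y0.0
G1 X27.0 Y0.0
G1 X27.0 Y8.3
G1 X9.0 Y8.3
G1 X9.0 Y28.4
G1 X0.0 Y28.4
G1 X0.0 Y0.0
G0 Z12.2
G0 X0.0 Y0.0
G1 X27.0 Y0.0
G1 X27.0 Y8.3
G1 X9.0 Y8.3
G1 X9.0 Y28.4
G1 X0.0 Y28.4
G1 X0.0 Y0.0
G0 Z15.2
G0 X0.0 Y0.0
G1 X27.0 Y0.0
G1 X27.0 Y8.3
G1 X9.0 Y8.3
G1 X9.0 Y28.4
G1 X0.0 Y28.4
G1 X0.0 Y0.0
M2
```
solid part
  facet normal 0.0000 0.0000 -1.0000
    outer loop
      vertex 27.0 8.3 0.0
      vertex 27.0 0.0 0.0
      vertex 0.0 0.0 0.0
    endloop
  endfacet
  facet normal 0.0000 0.0000 -1.0000
    outer loop
      vertex 9.0 8.3 0.0
      vertex 27.0 8.3 0.0
      vertex 0.0 0.0 0.0
    endloop
  endfacet
  facet normal 0.0000 0.0000 -1.0000
    outer loop
      vertex 9.0 28.4 0.0
      vertex 9.0 8.3 0.0
      vertex 0.0 0.0 0.0
    endloop
  endfacet
  facet normal 0.0000 0.0000 -1.0000
    outer loop
      vertex 0.0 28.4 0.0
      vertex 9.0 28.4 0.0
      vertex 0.0 0.0 0.0
    endloop
  endfacet
  facet normal 0.0000 0.0000 1.0000
    outer loop
      vertex 0.0 0.0 15.2
      vertex 27.0 0.0 15.2
      vertex 27.0 8.3 15.2
    endloop
  endfacet
  facet normal 0.0000 0.0000 1.0000
    outer loop
      vertex 0.0 0.0 15.2
      vertex 27.0 8.3 15.2
      vertex 9.0 8.3 15.2
    endloop
  endfacet
  facet normal 0.0000 0.0000 1.0000
    outer loop
      vertex 0.0 0.0 15.2
      vertex 9.0 8.3 15.2
      vertex 9.0 28.4 15.2
    endloop
  endfacet
  facet normal 0.0000 0.0000 1.0000
    outer loop
      vertex 0.0 0.0 15.2
      vertex 9.0 28.4 15.2
      vertex 0.0 28.4 15.2
    endloop
  endfacet
  facet normal 0.0000 -1.0000 0.0000
    outer loop
      vertex 0.0 0.0 0.0
      vertex 27.0 0.0 0.0
      vertex 27.0 0.0 15.2
    endloop
  endfacet
  facet normal 0.0000 -1.0000 0.0000
    outer loop
      vertex 0.0 0.0 0.0
      vertex 27.0 0.0 15.2
      vertex 0.0 0.0 15.2
    endloop
  endfacet
  facet normal 1.0000 0.0000 0.0000
    outer loop
      vertex 27.0 0.0 0.0
      vertex 27.0 8.3 0.0
      vertex 27.0 8.3 15.2
    endloop
  endfacet
  facet normal 1.0000 0.0000 0.0000
    outer loop
      vertex 27.0 0.0 0.0
      vertex 27.0 8.3 15.2
      vertex 27.0 0.0 15.2
    endloop
  endfacet
  facet normal 0.0000 1.0000 0.0000
    outer loop
      vertex 27.0 8.3 0.0
      vertex 9.0 8.3 0.0
      vertex 9.0 8.3 15.2
    endloop
  endfacet
  facet normal 0.0000 1.0000 0.0000
    outer loop
      vertex 27.0 8.3 0.0
      vertex 9.0 8.3 15.2
      vertex 27.0 8.3 15.2
    endloop
  endfacet
  facet normal 1.0000 0.0000 0.0000
    outer loop
      vertex 9.0 8.3 0.0
      vertex 9.0 28.4 0.0
      vertex 9.0 28.4 15.2
    endloop
  endfacet
  facet normal 1.0000 0.0000 0.0000
    outer loop
      vertex 9.0 8.3 0.0
      vertex 9.0 28.4 15.2
      vertex 9.0 8.3 15.2
    endloop
  endfacet
  facet normal 0.0000 1.0000 0.0000
    outer loop
      vertex 9.0 28.4 0.0
      vertex 0.0 28.4 0.0
      vertex 0.0 28.4 15.2
    endloop
  endfacet
  facet normal 0.0000 1.0000 0.0000
    outer loop
      vertex 9.0 28.4 0.0
      vertex 0.0 28.4 15.2
      vertex 9.0 28.4 15.2
    endloop
  endfacet
  facet normal -1.0000 0.0000 0.0000
    outer loop
      vertex 0.0 28.4 0.0
      vertex 0.0 0.0 0.0
      vertex 0.0 0.0 15.2
    endloop
  endfacet
  facet normal -1.0000 0.0000 0.0000
    outer loop
      vertex 0.0 28.4 0.0
      vertex 0.0 0.0 15.2
      vertex 0.0 28.4 15.2
    endloop
  endfacet
endsolid part

The G0 Z moves step by Δz≈3.0 mm. Every layer's G1 loop is the same polygon, so the solid is a straight extrusion of it from z=0 to z≈15.2. Closing with flat bottom and top caps and triangulating gives 20 facets — an L-shaped prism: outer 27 × 28.4 mm, arm thicknesses ≈ 8.3 mm (horizontal) and 9 mm (vertical), extruded 15.2 mm in z.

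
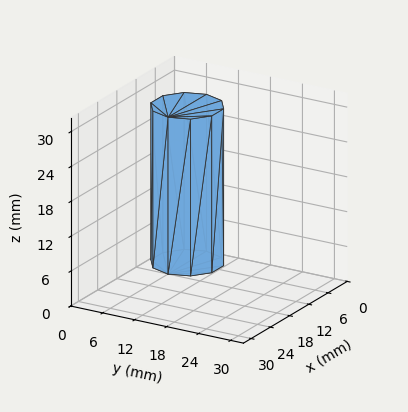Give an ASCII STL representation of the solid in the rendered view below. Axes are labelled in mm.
Reading the render: the shape is a regular 10-sided prism (a cylinder approximated with 10 flat sides), circumscribed radius ≈ 6 mm, height ≈ 27 mm (dimensions read to the nearest mm from the axis ticks). For the STL, each face is triangulated and given an outward normal.

solid part
  facet normal 0.0000 0.0000 -1.0000
    outer loop
      vertex 7.854 11.706 0.000
      vertex 10.854 9.527 0.000
      vertex 12.000 6.000 0.000
    endloop
  endfacet
  facet normal 0.0000 0.0000 -1.0000
    outer loop
      vertex 4.146 11.706 0.000
      vertex 7.854 11.706 0.000
      vertex 12.000 6.000 0.000
    endloop
  endfacet
  facet normal 0.0000 0.0000 -1.0000
    outer loop
      vertex 1.146 9.527 0.000
      vertex 4.146 11.706 0.000
      vertex 12.000 6.000 0.000
    endloop
  endfacet
  facet normal 0.0000 0.0000 -1.0000
    outer loop
      vertex 0.000 6.000 0.000
      vertex 1.146 9.527 0.000
      vertex 12.000 6.000 0.000
    endloop
  endfacet
  facet normal 0.0000 0.0000 -1.0000
    outer loop
      vertex 1.146 2.473 0.000
      vertex 0.000 6.000 0.000
      vertex 12.000 6.000 0.000
    endloop
  endfacet
  facet normal 0.0000 0.0000 -1.0000
    outer loop
      vertex 4.146 0.294 0.000
      vertex 1.146 2.473 0.000
      vertex 12.000 6.000 0.000
    endloop
  endfacet
  facet normal 0.0000 0.0000 -1.0000
    outer loop
      vertex 7.854 0.294 0.000
      vertex 4.146 0.294 0.000
      vertex 12.000 6.000 0.000
    endloop
  endfacet
  facet normal 0.0000 0.0000 -1.0000
    outer loop
      vertex 10.854 2.473 0.000
      vertex 7.854 0.294 0.000
      vertex 12.000 6.000 0.000
    endloop
  endfacet
  facet normal 0.0000 0.0000 1.0000
    outer loop
      vertex 12.000 6.000 27.000
      vertex 10.854 9.527 27.000
      vertex 7.854 11.706 27.000
    endloop
  endfacet
  facet normal 0.0000 0.0000 1.0000
    outer loop
      vertex 12.000 6.000 27.000
      vertex 7.854 11.706 27.000
      vertex 4.146 11.706 27.000
    endloop
  endfacet
  facet normal 0.0000 0.0000 1.0000
    outer loop
      vertex 12.000 6.000 27.000
      vertex 4.146 11.706 27.000
      vertex 1.146 9.527 27.000
    endloop
  endfacet
  facet normal 0.0000 0.0000 1.0000
    outer loop
      vertex 12.000 6.000 27.000
      vertex 1.146 9.527 27.000
      vertex 0.000 6.000 27.000
    endloop
  endfacet
  facet normal 0.0000 0.0000 1.0000
    outer loop
      vertex 12.000 6.000 27.000
      vertex 0.000 6.000 27.000
      vertex 1.146 2.473 27.000
    endloop
  endfacet
  facet normal 0.0000 0.0000 1.0000
    outer loop
      vertex 12.000 6.000 27.000
      vertex 1.146 2.473 27.000
      vertex 4.146 0.294 27.000
    endloop
  endfacet
  facet normal 0.0000 0.0000 1.0000
    outer loop
      vertex 12.000 6.000 27.000
      vertex 4.146 0.294 27.000
      vertex 7.854 0.294 27.000
    endloop
  endfacet
  facet normal 0.0000 0.0000 1.0000
    outer loop
      vertex 12.000 6.000 27.000
      vertex 7.854 0.294 27.000
      vertex 10.854 2.473 27.000
    endloop
  endfacet
  facet normal 0.9511 0.3090 0.0000
    outer loop
      vertex 12.000 6.000 0.000
      vertex 10.854 9.527 0.000
      vertex 10.854 9.527 27.000
    endloop
  endfacet
  facet normal 0.9511 0.3090 0.0000
    outer loop
      vertex 12.000 6.000 0.000
      vertex 10.854 9.527 27.000
      vertex 12.000 6.000 27.000
    endloop
  endfacet
  facet normal 0.5877 0.8091 0.0000
    outer loop
      vertex 10.854 9.527 0.000
      vertex 7.854 11.706 0.000
      vertex 7.854 11.706 27.000
    endloop
  endfacet
  facet normal 0.5877 0.8091 0.0000
    outer loop
      vertex 10.854 9.527 0.000
      vertex 7.854 11.706 27.000
      vertex 10.854 9.527 27.000
    endloop
  endfacet
  facet normal 0.0000 1.0000 0.0000
    outer loop
      vertex 7.854 11.706 0.000
      vertex 4.146 11.706 0.000
      vertex 4.146 11.706 27.000
    endloop
  endfacet
  facet normal 0.0000 1.0000 0.0000
    outer loop
      vertex 7.854 11.706 0.000
      vertex 4.146 11.706 27.000
      vertex 7.854 11.706 27.000
    endloop
  endfacet
  facet normal -0.5877 0.8091 0.0000
    outer loop
      vertex 4.146 11.706 0.000
      vertex 1.146 9.527 0.000
      vertex 1.146 9.527 27.000
    endloop
  endfacet
  facet normal -0.5877 0.8091 0.0000
    outer loop
      vertex 4.146 11.706 0.000
      vertex 1.146 9.527 27.000
      vertex 4.146 11.706 27.000
    endloop
  endfacet
  facet normal -0.9511 0.3090 0.0000
    outer loop
      vertex 1.146 9.527 0.000
      vertex 0.000 6.000 0.000
      vertex 0.000 6.000 27.000
    endloop
  endfacet
  facet normal -0.9511 0.3090 0.0000
    outer loop
      vertex 1.146 9.527 0.000
      vertex 0.000 6.000 27.000
      vertex 1.146 9.527 27.000
    endloop
  endfacet
  facet normal -0.9511 -0.3090 0.0000
    outer loop
      vertex 0.000 6.000 0.000
      vertex 1.146 2.473 0.000
      vertex 1.146 2.473 27.000
    endloop
  endfacet
  facet normal -0.9511 -0.3090 0.0000
    outer loop
      vertex 0.000 6.000 0.000
      vertex 1.146 2.473 27.000
      vertex 0.000 6.000 27.000
    endloop
  endfacet
  facet normal -0.5877 -0.8091 0.0000
    outer loop
      vertex 1.146 2.473 0.000
      vertex 4.146 0.294 0.000
      vertex 4.146 0.294 27.000
    endloop
  endfacet
  facet normal -0.5877 -0.8091 0.0000
    outer loop
      vertex 1.146 2.473 0.000
      vertex 4.146 0.294 27.000
      vertex 1.146 2.473 27.000
    endloop
  endfacet
  facet normal 0.0000 -1.0000 0.0000
    outer loop
      vertex 4.146 0.294 0.000
      vertex 7.854 0.294 0.000
      vertex 7.854 0.294 27.000
    endloop
  endfacet
  facet normal 0.0000 -1.0000 0.0000
    outer loop
      vertex 4.146 0.294 0.000
      vertex 7.854 0.294 27.000
      vertex 4.146 0.294 27.000
    endloop
  endfacet
  facet normal 0.5877 -0.8091 0.0000
    outer loop
      vertex 7.854 0.294 0.000
      vertex 10.854 2.473 0.000
      vertex 10.854 2.473 27.000
    endloop
  endfacet
  facet normal 0.5877 -0.8091 0.0000
    outer loop
      vertex 7.854 0.294 0.000
      vertex 10.854 2.473 27.000
      vertex 7.854 0.294 27.000
    endloop
  endfacet
  facet normal 0.9511 -0.3090 0.0000
    outer loop
      vertex 10.854 2.473 0.000
      vertex 12.000 6.000 0.000
      vertex 12.000 6.000 27.000
    endloop
  endfacet
  facet normal 0.9511 -0.3090 0.0000
    outer loop
      vertex 10.854 2.473 0.000
      vertex 12.000 6.000 27.000
      vertex 10.854 2.473 27.000
    endloop
  endfacet
endsolid part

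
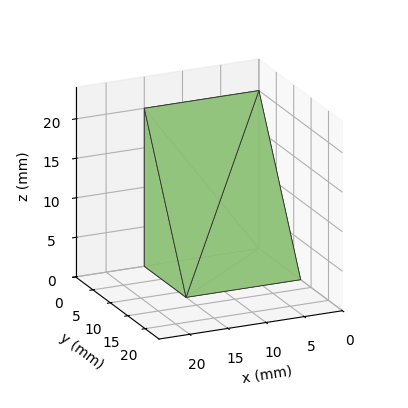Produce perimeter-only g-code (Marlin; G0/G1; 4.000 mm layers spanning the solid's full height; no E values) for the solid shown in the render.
Reading the render: the shape is a wedge (ramp): 15 × 12 mm base, rising to 20 mm along the y=0 edge and sloping linearly to z=0 at y=12 (dimensions read to the nearest mm from the axis ticks). For the g-code, the solid's height is divided into equal slices at the stated Δz and each level perimeter traced with G1 moves after a G0 lift.

; perimeter-only toolpath
G21 ; units = mm
G90 ; absolute positioning
G28 ; home
; layer 1
G0 Z4.000
G0 X0.000 Y0.000
G1 X15.000 Y0.000
G1 X15.000 Y9.600
G1 X0.000 Y9.600
G1 X0.000 Y0.000
; layer 2
G0 Z8.000
G0 X0.000 Y0.000
G1 X15.000 Y0.000
G1 X15.000 Y7.200
G1 X0.000 Y7.200
G1 X0.000 Y0.000
; layer 3
G0 Z12.000
G0 X0.000 Y0.000
G1 X15.000 Y0.000
G1 X15.000 Y4.800
G1 X0.000 Y4.800
G1 X0.000 Y0.000
; layer 4
G0 Z16.000
G0 X0.000 Y0.000
G1 X15.000 Y0.000
G1 X15.000 Y2.400
G1 X0.000 Y2.400
G1 X0.000 Y0.000
M2 ; end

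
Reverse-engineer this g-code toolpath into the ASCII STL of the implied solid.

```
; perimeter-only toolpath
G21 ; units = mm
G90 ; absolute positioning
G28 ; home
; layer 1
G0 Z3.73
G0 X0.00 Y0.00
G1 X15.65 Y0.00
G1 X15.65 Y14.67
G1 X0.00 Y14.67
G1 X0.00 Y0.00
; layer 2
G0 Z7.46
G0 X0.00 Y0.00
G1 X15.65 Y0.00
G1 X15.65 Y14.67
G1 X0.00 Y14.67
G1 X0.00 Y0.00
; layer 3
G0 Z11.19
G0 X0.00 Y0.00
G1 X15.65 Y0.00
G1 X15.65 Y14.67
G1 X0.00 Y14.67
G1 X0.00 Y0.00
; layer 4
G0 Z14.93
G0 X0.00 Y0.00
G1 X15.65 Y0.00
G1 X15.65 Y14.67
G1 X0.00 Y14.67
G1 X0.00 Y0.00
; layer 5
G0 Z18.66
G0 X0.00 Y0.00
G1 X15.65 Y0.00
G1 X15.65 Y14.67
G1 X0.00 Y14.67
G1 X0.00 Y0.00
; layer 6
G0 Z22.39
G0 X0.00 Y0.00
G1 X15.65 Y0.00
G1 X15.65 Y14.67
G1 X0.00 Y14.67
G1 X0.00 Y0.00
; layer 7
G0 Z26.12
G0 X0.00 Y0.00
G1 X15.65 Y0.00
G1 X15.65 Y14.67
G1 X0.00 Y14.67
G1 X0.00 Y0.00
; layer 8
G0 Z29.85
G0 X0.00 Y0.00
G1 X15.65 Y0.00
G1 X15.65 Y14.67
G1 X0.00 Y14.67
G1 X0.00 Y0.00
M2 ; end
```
solid part
  facet normal 0.0000 0.0000 -1.0000
    outer loop
      vertex 15.65 14.67 0.00
      vertex 15.65 0.00 0.00
      vertex 0.00 0.00 0.00
    endloop
  endfacet
  facet normal 0.0000 0.0000 -1.0000
    outer loop
      vertex 0.00 14.67 0.00
      vertex 15.65 14.67 0.00
      vertex 0.00 0.00 0.00
    endloop
  endfacet
  facet normal 0.0000 0.0000 1.0000
    outer loop
      vertex 0.00 0.00 29.85
      vertex 15.65 0.00 29.85
      vertex 15.65 14.67 29.85
    endloop
  endfacet
  facet normal 0.0000 0.0000 1.0000
    outer loop
      vertex 0.00 0.00 29.85
      vertex 15.65 14.67 29.85
      vertex 0.00 14.67 29.85
    endloop
  endfacet
  facet normal 0.0000 -1.0000 0.0000
    outer loop
      vertex 0.00 0.00 0.00
      vertex 15.65 0.00 0.00
      vertex 15.65 0.00 29.85
    endloop
  endfacet
  facet normal 0.0000 -1.0000 0.0000
    outer loop
      vertex 0.00 0.00 0.00
      vertex 15.65 0.00 29.85
      vertex 0.00 0.00 29.85
    endloop
  endfacet
  facet normal 0.0000 1.0000 0.0000
    outer loop
      vertex 15.65 14.67 29.85
      vertex 15.65 14.67 0.00
      vertex 0.00 14.67 0.00
    endloop
  endfacet
  facet normal 0.0000 1.0000 0.0000
    outer loop
      vertex 0.00 14.67 29.85
      vertex 15.65 14.67 29.85
      vertex 0.00 14.67 0.00
    endloop
  endfacet
  facet normal -1.0000 0.0000 0.0000
    outer loop
      vertex 0.00 14.67 29.85
      vertex 0.00 14.67 0.00
      vertex 0.00 0.00 0.00
    endloop
  endfacet
  facet normal -1.0000 0.0000 0.0000
    outer loop
      vertex 0.00 0.00 29.85
      vertex 0.00 14.67 29.85
      vertex 0.00 0.00 0.00
    endloop
  endfacet
  facet normal 1.0000 0.0000 0.0000
    outer loop
      vertex 15.65 0.00 0.00
      vertex 15.65 14.67 0.00
      vertex 15.65 14.67 29.85
    endloop
  endfacet
  facet normal 1.0000 0.0000 0.0000
    outer loop
      vertex 15.65 0.00 0.00
      vertex 15.65 14.67 29.85
      vertex 15.65 0.00 29.85
    endloop
  endfacet
endsolid part

The G0 Z moves step by Δz≈3.73 mm. Every layer's G1 loop is the same polygon, so the solid is a straight extrusion of it from z=0 to z≈29.9. Closing with flat bottom and top caps and triangulating gives 12 facets — a rectangular box, roughly 15.7 × 14.7 mm footprint and 29.9 mm tall.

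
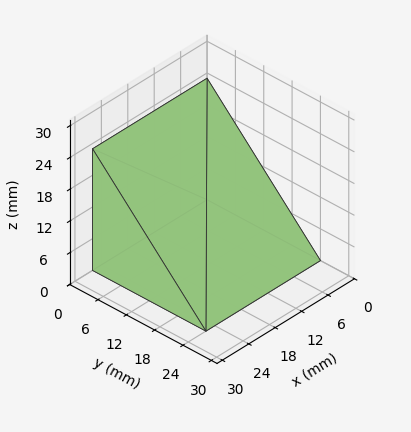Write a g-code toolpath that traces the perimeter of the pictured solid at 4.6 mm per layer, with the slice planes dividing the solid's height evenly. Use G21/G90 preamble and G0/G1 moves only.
Reading the render: the shape is a wedge (ramp): 26 × 24 mm base, rising to 23 mm along the y=0 edge and sloping linearly to z=0 at y=24 (dimensions read to the nearest mm from the axis ticks). For the g-code, the solid's height is divided into equal slices at the stated Δz and each level perimeter traced with G1 moves after a G0 lift.

; perimeter-only toolpath
G21 ; units = mm
G90 ; absolute positioning
G28 ; home
; layer 1
G0 Z4.6
G0 X0.0 Y0.0
G1 X26.0 Y0.0
G1 X26.0 Y19.2
G1 X0.0 Y19.2
G1 X0.0 Y0.0
; layer 2
G0 Z9.2
G0 X0.0 Y0.0
G1 X26.0 Y0.0
G1 X26.0 Y14.4
G1 X0.0 Y14.4
G1 X0.0 Y0.0
; layer 3
G0 Z13.8
G0 X0.0 Y0.0
G1 X26.0 Y0.0
G1 X26.0 Y9.6
G1 X0.0 Y9.6
G1 X0.0 Y0.0
; layer 4
G0 Z18.4
G0 X0.0 Y0.0
G1 X26.0 Y0.0
G1 X26.0 Y4.8
G1 X0.0 Y4.8
G1 X0.0 Y0.0
M2 ; end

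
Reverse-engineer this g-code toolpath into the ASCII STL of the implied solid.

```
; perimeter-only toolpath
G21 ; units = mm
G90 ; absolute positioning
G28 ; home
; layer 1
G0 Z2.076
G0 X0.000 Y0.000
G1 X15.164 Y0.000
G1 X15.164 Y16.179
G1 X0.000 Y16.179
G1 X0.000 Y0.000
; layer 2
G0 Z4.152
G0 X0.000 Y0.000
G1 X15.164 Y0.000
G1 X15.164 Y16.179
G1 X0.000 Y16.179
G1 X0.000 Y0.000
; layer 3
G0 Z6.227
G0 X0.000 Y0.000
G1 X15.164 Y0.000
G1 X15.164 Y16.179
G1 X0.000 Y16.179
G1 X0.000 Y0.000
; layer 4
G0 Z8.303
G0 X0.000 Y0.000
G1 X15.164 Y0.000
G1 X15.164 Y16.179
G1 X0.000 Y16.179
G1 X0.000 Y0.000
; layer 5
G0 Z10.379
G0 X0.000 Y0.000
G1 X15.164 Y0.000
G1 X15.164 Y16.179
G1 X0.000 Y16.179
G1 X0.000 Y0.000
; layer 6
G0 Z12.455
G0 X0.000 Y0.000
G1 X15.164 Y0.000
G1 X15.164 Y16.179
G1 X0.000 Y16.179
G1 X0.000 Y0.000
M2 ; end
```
solid part
  facet normal 0.0000 0.0000 -1.0000
    outer loop
      vertex 15.164 16.179 0.000
      vertex 15.164 0.000 0.000
      vertex 0.000 0.000 0.000
    endloop
  endfacet
  facet normal 0.0000 0.0000 -1.0000
    outer loop
      vertex 0.000 16.179 0.000
      vertex 15.164 16.179 0.000
      vertex 0.000 0.000 0.000
    endloop
  endfacet
  facet normal 0.0000 0.0000 1.0000
    outer loop
      vertex 0.000 0.000 12.455
      vertex 15.164 0.000 12.455
      vertex 15.164 16.179 12.455
    endloop
  endfacet
  facet normal 0.0000 0.0000 1.0000
    outer loop
      vertex 0.000 0.000 12.455
      vertex 15.164 16.179 12.455
      vertex 0.000 16.179 12.455
    endloop
  endfacet
  facet normal 0.0000 -1.0000 0.0000
    outer loop
      vertex 0.000 0.000 0.000
      vertex 15.164 0.000 0.000
      vertex 15.164 0.000 12.455
    endloop
  endfacet
  facet normal 0.0000 -1.0000 0.0000
    outer loop
      vertex 0.000 0.000 0.000
      vertex 15.164 0.000 12.455
      vertex 0.000 0.000 12.455
    endloop
  endfacet
  facet normal 0.0000 1.0000 0.0000
    outer loop
      vertex 15.164 16.179 12.455
      vertex 15.164 16.179 0.000
      vertex 0.000 16.179 0.000
    endloop
  endfacet
  facet normal 0.0000 1.0000 0.0000
    outer loop
      vertex 0.000 16.179 12.455
      vertex 15.164 16.179 12.455
      vertex 0.000 16.179 0.000
    endloop
  endfacet
  facet normal -1.0000 0.0000 0.0000
    outer loop
      vertex 0.000 16.179 12.455
      vertex 0.000 16.179 0.000
      vertex 0.000 0.000 0.000
    endloop
  endfacet
  facet normal -1.0000 0.0000 0.0000
    outer loop
      vertex 0.000 0.000 12.455
      vertex 0.000 16.179 12.455
      vertex 0.000 0.000 0.000
    endloop
  endfacet
  facet normal 1.0000 0.0000 0.0000
    outer loop
      vertex 15.164 0.000 0.000
      vertex 15.164 16.179 0.000
      vertex 15.164 16.179 12.455
    endloop
  endfacet
  facet normal 1.0000 0.0000 0.0000
    outer loop
      vertex 15.164 0.000 0.000
      vertex 15.164 16.179 12.455
      vertex 15.164 0.000 12.455
    endloop
  endfacet
endsolid part

The G0 Z moves step by Δz≈2.076 mm. Every layer's G1 loop is the same polygon, so the solid is a straight extrusion of it from z=0 to z≈12.5. Closing with flat bottom and top caps and triangulating gives 12 facets — a rectangular box, roughly 15.2 × 16.2 mm footprint and 12.5 mm tall.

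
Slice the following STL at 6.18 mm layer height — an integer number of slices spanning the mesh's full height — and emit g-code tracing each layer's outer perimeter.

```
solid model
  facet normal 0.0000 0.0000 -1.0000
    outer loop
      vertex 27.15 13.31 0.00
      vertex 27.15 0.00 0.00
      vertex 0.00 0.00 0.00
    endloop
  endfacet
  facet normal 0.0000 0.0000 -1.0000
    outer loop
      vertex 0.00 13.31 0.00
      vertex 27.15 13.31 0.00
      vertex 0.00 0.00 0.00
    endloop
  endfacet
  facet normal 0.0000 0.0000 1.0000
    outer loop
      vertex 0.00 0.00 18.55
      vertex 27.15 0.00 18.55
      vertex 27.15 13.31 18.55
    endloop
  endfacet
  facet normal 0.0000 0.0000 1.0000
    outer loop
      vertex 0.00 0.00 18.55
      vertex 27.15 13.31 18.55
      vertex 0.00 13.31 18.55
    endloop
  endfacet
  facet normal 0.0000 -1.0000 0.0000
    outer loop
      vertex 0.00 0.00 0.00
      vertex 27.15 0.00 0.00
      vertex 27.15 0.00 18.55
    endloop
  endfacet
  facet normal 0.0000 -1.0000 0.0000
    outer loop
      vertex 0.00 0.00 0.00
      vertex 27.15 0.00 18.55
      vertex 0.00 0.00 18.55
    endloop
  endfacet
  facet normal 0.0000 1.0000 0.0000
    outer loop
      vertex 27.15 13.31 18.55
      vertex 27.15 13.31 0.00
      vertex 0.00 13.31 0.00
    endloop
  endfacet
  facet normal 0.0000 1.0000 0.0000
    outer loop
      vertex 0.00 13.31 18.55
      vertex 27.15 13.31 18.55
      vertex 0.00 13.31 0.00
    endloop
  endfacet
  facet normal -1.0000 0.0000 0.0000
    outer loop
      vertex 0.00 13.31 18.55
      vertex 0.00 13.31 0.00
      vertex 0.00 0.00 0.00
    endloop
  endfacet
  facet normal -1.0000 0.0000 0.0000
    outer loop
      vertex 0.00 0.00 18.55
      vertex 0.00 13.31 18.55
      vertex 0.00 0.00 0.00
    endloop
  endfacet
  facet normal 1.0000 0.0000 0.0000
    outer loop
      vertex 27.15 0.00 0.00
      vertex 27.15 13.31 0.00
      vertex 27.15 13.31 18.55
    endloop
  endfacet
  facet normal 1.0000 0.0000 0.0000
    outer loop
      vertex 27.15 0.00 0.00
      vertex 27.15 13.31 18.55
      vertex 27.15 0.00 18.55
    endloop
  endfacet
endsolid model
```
; perimeter-only toolpath
G21 ; units = mm
G90 ; absolute positioning
G28 ; home
; layer 1
G0 Z6.18
G0 X0.00 Y0.00
G1 X27.15 Y0.00
G1 X27.15 Y13.31
G1 X0.00 Y13.31
G1 X0.00 Y0.00
; layer 2
G0 Z12.37
G0 X0.00 Y0.00
G1 X27.15 Y0.00
G1 X27.15 Y13.31
G1 X0.00 Y13.31
G1 X0.00 Y0.00
; layer 3
G0 Z18.55
G0 X0.00 Y0.00
G1 X27.15 Y0.00
G1 X27.15 Y13.31
G1 X0.00 Y13.31
G1 X0.00 Y0.00
M2 ; end

The solid is a rectangular box, roughly 27.1 × 13.3 mm footprint and 18.6 mm tall. Slicing at Δz = 6.18 mm — 3 equal slices spanning the solid's height, so layer i sits at z = i·h/3 — gives 3 non-empty perimeters. Each is a 4-segment closed polygon; G0 lifts to the layer z and rapids to the start vertex, then G1 traces the edges.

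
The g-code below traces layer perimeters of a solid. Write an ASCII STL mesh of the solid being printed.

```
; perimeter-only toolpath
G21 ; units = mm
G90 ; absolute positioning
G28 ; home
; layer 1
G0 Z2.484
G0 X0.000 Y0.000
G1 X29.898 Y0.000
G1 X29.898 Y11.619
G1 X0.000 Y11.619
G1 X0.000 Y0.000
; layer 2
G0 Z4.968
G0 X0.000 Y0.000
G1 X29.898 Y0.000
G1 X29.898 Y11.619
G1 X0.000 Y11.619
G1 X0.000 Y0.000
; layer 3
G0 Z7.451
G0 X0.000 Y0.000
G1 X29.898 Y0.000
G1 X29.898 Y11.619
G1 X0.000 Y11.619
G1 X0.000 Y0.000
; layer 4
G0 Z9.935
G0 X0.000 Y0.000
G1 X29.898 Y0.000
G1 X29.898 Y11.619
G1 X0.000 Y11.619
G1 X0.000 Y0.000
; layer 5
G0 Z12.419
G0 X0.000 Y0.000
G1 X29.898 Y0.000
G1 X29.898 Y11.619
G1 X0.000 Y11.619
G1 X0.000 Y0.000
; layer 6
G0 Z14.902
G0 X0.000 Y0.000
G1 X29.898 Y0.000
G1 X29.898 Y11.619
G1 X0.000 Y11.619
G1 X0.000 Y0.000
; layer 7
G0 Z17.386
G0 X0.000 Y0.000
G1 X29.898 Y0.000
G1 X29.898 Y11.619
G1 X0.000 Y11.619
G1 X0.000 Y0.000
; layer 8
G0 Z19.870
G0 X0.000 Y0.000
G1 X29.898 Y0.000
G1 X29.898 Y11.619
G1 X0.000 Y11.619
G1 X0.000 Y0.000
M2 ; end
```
solid part
  facet normal 0.0000 0.0000 -1.0000
    outer loop
      vertex 29.898 11.619 0.000
      vertex 29.898 0.000 0.000
      vertex 0.000 0.000 0.000
    endloop
  endfacet
  facet normal 0.0000 0.0000 -1.0000
    outer loop
      vertex 0.000 11.619 0.000
      vertex 29.898 11.619 0.000
      vertex 0.000 0.000 0.000
    endloop
  endfacet
  facet normal 0.0000 0.0000 1.0000
    outer loop
      vertex 0.000 0.000 19.870
      vertex 29.898 0.000 19.870
      vertex 29.898 11.619 19.870
    endloop
  endfacet
  facet normal 0.0000 0.0000 1.0000
    outer loop
      vertex 0.000 0.000 19.870
      vertex 29.898 11.619 19.870
      vertex 0.000 11.619 19.870
    endloop
  endfacet
  facet normal 0.0000 -1.0000 0.0000
    outer loop
      vertex 0.000 0.000 0.000
      vertex 29.898 0.000 0.000
      vertex 29.898 0.000 19.870
    endloop
  endfacet
  facet normal 0.0000 -1.0000 0.0000
    outer loop
      vertex 0.000 0.000 0.000
      vertex 29.898 0.000 19.870
      vertex 0.000 0.000 19.870
    endloop
  endfacet
  facet normal 0.0000 1.0000 0.0000
    outer loop
      vertex 29.898 11.619 19.870
      vertex 29.898 11.619 0.000
      vertex 0.000 11.619 0.000
    endloop
  endfacet
  facet normal 0.0000 1.0000 0.0000
    outer loop
      vertex 0.000 11.619 19.870
      vertex 29.898 11.619 19.870
      vertex 0.000 11.619 0.000
    endloop
  endfacet
  facet normal -1.0000 0.0000 0.0000
    outer loop
      vertex 0.000 11.619 19.870
      vertex 0.000 11.619 0.000
      vertex 0.000 0.000 0.000
    endloop
  endfacet
  facet normal -1.0000 0.0000 0.0000
    outer loop
      vertex 0.000 0.000 19.870
      vertex 0.000 11.619 19.870
      vertex 0.000 0.000 0.000
    endloop
  endfacet
  facet normal 1.0000 0.0000 0.0000
    outer loop
      vertex 29.898 0.000 0.000
      vertex 29.898 11.619 0.000
      vertex 29.898 11.619 19.870
    endloop
  endfacet
  facet normal 1.0000 0.0000 0.0000
    outer loop
      vertex 29.898 0.000 0.000
      vertex 29.898 11.619 19.870
      vertex 29.898 0.000 19.870
    endloop
  endfacet
endsolid part

The G0 Z moves step by Δz≈2.484 mm. Every layer's G1 loop is the same polygon, so the solid is a straight extrusion of it from z=0 to z≈19.9. Closing with flat bottom and top caps and triangulating gives 12 facets — a rectangular box, roughly 29.9 × 11.6 mm footprint and 19.9 mm tall.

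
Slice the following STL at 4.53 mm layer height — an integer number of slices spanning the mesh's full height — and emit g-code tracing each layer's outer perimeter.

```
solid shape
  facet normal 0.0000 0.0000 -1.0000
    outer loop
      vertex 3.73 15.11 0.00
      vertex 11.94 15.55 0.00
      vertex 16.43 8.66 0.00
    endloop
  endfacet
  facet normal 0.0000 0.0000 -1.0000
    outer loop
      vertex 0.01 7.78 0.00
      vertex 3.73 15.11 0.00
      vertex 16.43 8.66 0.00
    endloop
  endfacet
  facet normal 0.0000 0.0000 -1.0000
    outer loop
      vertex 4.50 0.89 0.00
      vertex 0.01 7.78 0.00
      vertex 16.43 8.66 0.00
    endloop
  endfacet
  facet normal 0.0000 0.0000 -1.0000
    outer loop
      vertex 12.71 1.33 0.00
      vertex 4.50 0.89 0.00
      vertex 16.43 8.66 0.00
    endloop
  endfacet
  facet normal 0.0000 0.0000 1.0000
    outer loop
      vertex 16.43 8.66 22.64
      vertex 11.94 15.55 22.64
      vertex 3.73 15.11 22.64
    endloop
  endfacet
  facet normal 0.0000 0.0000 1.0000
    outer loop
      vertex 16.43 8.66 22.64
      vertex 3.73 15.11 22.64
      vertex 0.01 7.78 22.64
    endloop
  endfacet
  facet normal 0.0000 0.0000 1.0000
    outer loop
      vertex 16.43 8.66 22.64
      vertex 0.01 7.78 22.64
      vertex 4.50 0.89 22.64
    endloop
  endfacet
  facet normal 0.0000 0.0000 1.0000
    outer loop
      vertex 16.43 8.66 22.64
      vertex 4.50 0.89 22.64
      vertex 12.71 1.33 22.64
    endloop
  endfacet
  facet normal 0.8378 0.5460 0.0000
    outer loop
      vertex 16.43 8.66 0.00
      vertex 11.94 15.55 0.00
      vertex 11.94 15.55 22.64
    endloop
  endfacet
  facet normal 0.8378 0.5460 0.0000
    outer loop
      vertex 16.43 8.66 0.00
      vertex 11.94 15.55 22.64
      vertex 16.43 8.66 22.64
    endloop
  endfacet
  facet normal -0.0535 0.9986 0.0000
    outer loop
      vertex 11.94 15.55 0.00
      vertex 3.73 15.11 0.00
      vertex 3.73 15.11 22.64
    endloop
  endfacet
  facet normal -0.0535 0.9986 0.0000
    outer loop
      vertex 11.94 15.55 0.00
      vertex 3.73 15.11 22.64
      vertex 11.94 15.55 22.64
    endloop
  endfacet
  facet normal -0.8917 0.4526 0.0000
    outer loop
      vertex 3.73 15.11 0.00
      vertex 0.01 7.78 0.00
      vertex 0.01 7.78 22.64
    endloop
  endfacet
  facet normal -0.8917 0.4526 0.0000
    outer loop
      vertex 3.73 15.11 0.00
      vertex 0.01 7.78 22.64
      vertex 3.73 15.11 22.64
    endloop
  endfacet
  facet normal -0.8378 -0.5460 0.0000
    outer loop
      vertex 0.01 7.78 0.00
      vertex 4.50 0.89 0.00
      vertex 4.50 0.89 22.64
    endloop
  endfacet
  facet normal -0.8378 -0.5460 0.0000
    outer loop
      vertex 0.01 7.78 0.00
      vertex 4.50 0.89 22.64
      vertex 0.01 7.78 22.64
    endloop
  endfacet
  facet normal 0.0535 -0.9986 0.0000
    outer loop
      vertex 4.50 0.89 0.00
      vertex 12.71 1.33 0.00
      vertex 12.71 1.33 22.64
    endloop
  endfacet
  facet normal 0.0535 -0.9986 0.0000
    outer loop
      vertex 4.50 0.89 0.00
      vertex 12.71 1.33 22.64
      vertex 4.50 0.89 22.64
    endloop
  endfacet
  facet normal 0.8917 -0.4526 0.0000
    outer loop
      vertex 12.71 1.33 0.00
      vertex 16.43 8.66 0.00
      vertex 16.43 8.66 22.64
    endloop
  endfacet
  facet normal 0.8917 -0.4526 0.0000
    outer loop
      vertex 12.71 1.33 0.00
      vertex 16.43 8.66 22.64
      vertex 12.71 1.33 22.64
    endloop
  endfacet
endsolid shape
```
; perimeter-only toolpath
G21 ; units = mm
G90 ; absolute positioning
G28 ; home
; layer 1
G0 Z4.53
G0 X16.43 Y8.66
G1 X11.94 Y15.55
G1 X3.73 Y15.11
G1 X0.01 Y7.78
G1 X4.50 Y0.89
G1 X12.71 Y1.33
G1 X16.43 Y8.66
; layer 2
G0 Z9.06
G0 X16.43 Y8.66
G1 X11.94 Y15.55
G1 X3.73 Y15.11
G1 X0.01 Y7.78
G1 X4.50 Y0.89
G1 X12.71 Y1.33
G1 X16.43 Y8.66
; layer 3
G0 Z13.58
G0 X16.43 Y8.66
G1 X11.94 Y15.55
G1 X3.73 Y15.11
G1 X0.01 Y7.78
G1 X4.50 Y0.89
G1 X12.71 Y1.33
G1 X16.43 Y8.66
; layer 4
G0 Z18.11
G0 X16.43 Y8.66
G1 X11.94 Y15.55
G1 X3.73 Y15.11
G1 X0.01 Y7.78
G1 X4.50 Y0.89
G1 X12.71 Y1.33
G1 X16.43 Y8.66
; layer 5
G0 Z22.64
G0 X16.43 Y8.66
G1 X11.94 Y15.55
G1 X3.73 Y15.11
G1 X0.01 Y7.78
G1 X4.50 Y0.89
G1 X12.71 Y1.33
G1 X16.43 Y8.66
M2 ; end

The solid is a regular 6-sided prism (a cylinder approximated with 6 flat sides), circumscribed radius ≈ 8.22 mm, height ≈ 22.6 mm. Slicing at Δz = 4.53 mm — 5 equal slices spanning the solid's height, so layer i sits at z = i·h/5 — gives 5 non-empty perimeters. Each is a 6-segment closed polygon; G0 lifts to the layer z and rapids to the start vertex, then G1 traces the edges.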